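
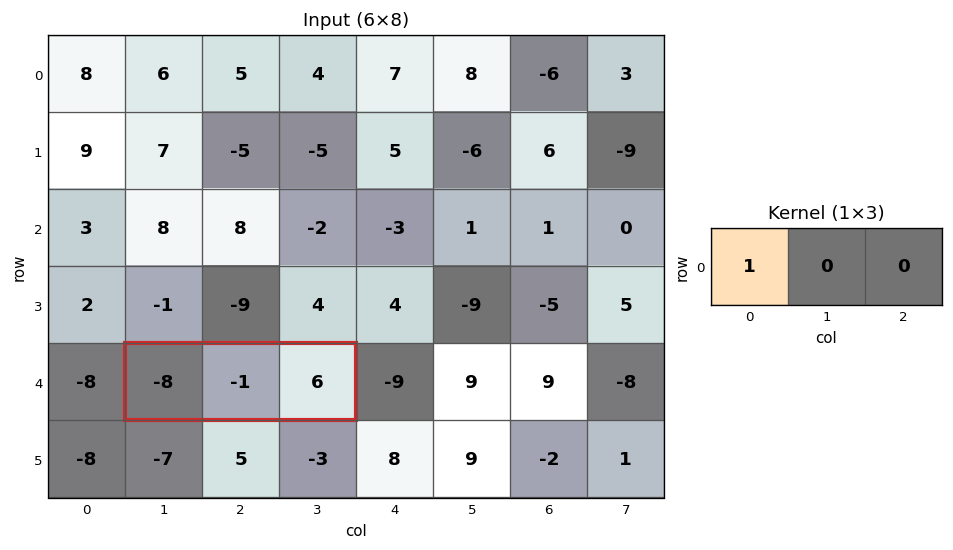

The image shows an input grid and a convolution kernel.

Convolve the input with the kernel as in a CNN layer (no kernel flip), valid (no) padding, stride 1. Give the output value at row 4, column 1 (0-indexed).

The receptive field on the input at this output position is [-8 -1 6]. Elementwise product with the kernel and sum: -8·1.

-8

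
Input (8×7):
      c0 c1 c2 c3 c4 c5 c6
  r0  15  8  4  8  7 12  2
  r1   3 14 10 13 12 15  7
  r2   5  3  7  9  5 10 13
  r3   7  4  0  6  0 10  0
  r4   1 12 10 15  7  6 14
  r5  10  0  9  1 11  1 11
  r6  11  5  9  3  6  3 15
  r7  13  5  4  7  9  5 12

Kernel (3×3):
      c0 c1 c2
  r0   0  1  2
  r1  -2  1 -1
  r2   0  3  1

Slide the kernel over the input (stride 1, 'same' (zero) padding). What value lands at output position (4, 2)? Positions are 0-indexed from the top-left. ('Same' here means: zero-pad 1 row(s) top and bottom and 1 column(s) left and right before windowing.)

The receptive field on the zero-padded input at this output position is [4 0 6 / 12 10 15 / 0 9 1]. Elementwise product with the kernel and sum: 0·1 + 6·2 + 12·-2 + 10·1 + 15·-1 + 9·3 + 1·1.

11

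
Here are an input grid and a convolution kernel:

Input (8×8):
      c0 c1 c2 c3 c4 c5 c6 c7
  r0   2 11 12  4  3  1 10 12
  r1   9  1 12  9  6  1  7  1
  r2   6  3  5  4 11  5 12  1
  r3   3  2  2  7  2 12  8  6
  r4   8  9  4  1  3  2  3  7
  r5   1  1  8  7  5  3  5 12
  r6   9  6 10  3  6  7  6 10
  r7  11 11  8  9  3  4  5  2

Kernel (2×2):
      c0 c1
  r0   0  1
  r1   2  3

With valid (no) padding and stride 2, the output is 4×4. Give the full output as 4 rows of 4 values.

Output[0,0]: The receptive field on the input at this output position is [2 11 / 9 1]. Elementwise product with the kernel and sum: 11·1 + 9·2 + 1·3.
Output[0,1]: The receptive field on the input at this output position is [12 4 / 12 9]. Elementwise product with the kernel and sum: 4·1 + 12·2 + 9·3.

32 55 16 29
15 29 45 35
14 38 21 53
61 46 25 26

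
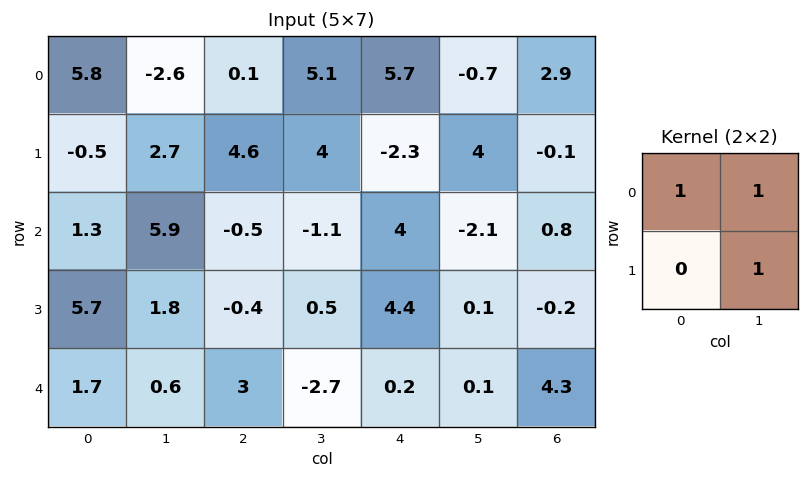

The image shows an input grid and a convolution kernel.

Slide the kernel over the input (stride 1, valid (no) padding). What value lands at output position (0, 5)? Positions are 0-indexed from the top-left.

The receptive field on the input at this output position is [-0.7 2.9 / 4 -0.1]. Elementwise product with the kernel and sum: -0.7·1 + 2.9·1 + -0.1·1.

2.1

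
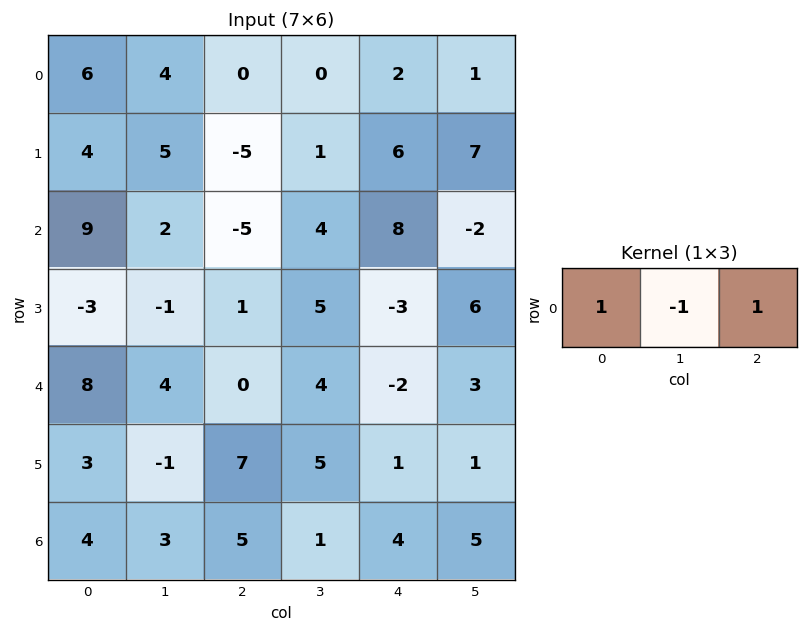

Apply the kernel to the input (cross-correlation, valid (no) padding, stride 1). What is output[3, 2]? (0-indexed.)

-7

The receptive field on the input at this output position is [1 5 -3]. Elementwise product with the kernel and sum: 1·1 + 5·-1 + -3·1.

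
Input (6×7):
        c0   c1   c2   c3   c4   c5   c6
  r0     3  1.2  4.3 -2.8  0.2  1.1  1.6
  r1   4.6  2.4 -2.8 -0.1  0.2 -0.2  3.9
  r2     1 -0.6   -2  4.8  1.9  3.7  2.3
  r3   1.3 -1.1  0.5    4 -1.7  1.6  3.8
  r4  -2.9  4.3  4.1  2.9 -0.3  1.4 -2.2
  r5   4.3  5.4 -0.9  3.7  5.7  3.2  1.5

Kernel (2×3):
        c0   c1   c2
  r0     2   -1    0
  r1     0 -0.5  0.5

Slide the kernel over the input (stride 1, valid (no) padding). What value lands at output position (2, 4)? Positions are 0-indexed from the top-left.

The receptive field on the input at this output position is [1.9 3.7 2.3 / -1.7 1.6 3.8]. Elementwise product with the kernel and sum: 1.9·2 + 3.7·-1 + 1.6·-0.5 + 3.8·0.5.

1.2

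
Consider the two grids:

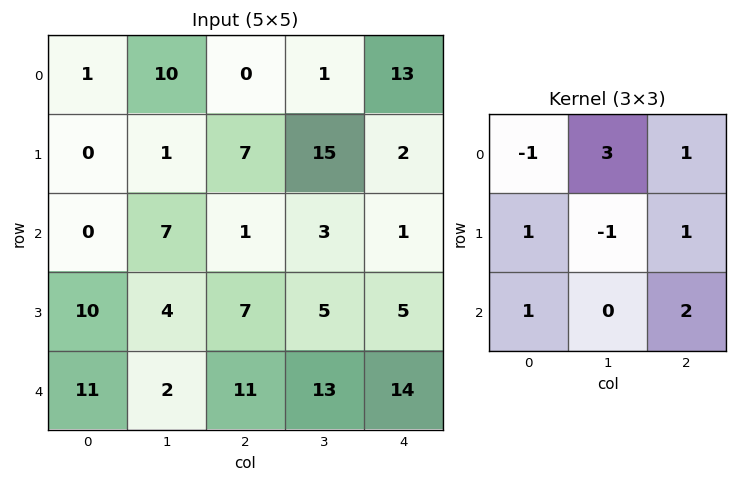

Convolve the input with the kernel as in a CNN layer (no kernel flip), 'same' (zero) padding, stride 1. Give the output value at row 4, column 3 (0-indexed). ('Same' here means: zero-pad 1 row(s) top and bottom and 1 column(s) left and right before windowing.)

25

The receptive field on the zero-padded input at this output position is [7 5 5 / 11 13 14 / 0 0 0]. Elementwise product with the kernel and sum: 7·-1 + 5·3 + 5·1 + 11·1 + 13·-1 + 14·1 + 0·1 + 0·2.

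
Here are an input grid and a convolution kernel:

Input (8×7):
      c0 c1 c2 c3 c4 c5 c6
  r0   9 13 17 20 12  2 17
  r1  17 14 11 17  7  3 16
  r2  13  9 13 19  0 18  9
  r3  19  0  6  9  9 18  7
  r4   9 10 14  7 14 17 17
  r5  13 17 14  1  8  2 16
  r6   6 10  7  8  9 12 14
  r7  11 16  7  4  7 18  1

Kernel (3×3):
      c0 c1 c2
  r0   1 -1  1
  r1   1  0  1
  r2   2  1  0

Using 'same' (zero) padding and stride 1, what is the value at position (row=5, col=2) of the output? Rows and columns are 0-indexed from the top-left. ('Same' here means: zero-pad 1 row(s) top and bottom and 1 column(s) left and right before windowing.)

The receptive field on the zero-padded input at this output position is [10 14 7 / 17 14 1 / 10 7 8]. Elementwise product with the kernel and sum: 10·1 + 14·-1 + 7·1 + 17·1 + 1·1 + 10·2 + 7·1.

48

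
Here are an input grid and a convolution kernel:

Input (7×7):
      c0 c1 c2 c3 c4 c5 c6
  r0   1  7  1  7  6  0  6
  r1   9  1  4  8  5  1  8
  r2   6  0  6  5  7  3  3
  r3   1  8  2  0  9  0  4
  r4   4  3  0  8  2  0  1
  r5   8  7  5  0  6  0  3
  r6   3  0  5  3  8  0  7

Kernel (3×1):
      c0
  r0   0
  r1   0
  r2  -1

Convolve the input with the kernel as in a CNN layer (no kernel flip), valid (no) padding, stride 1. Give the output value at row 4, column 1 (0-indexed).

The receptive field on the input at this output position is [3 / 7 / 0]. Elementwise product with the kernel and sum: 0·-1.

0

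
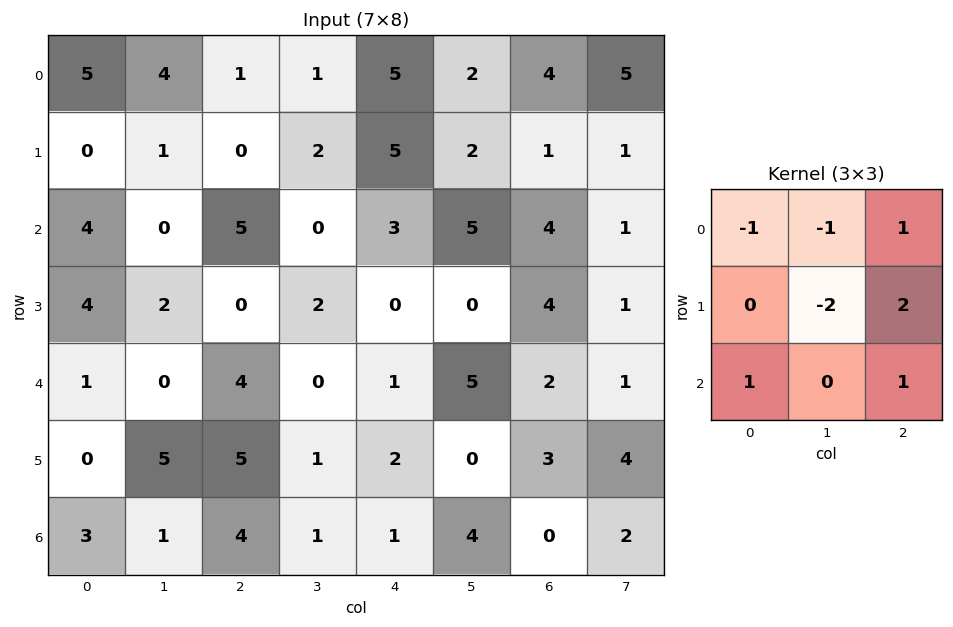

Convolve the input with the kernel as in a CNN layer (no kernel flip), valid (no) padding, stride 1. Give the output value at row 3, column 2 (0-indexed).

7

The receptive field on the input at this output position is [0 2 0 / 4 0 1 / 5 1 2]. Elementwise product with the kernel and sum: 0·-1 + 2·-1 + 0·1 + 0·-2 + 1·2 + 5·1 + 2·1.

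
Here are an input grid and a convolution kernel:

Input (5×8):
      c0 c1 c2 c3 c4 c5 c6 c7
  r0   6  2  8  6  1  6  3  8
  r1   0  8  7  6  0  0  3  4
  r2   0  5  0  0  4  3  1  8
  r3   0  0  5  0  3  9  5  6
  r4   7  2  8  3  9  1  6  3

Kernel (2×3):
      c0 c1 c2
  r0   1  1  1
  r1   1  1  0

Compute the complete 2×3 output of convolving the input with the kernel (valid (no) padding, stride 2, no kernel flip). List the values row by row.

Output[0,0]: The receptive field on the input at this output position is [6 2 8 / 0 8 7]. Elementwise product with the kernel and sum: 6·1 + 2·1 + 8·1 + 0·1 + 8·1.

24 28 10
5 9 20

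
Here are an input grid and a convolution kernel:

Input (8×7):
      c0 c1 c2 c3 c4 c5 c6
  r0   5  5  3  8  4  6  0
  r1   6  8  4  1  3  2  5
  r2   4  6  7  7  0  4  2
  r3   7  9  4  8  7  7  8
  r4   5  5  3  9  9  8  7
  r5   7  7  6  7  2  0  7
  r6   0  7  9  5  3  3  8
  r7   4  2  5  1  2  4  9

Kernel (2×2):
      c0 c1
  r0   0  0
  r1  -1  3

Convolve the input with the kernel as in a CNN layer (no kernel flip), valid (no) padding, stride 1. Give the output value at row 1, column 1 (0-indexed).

15

The receptive field on the input at this output position is [8 4 / 6 7]. Elementwise product with the kernel and sum: 6·-1 + 7·3.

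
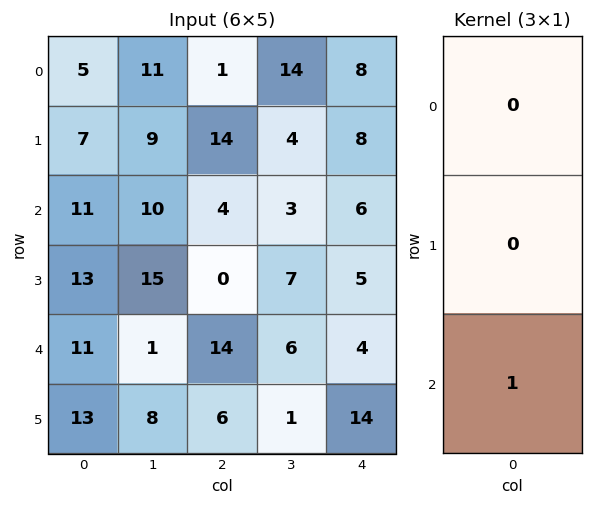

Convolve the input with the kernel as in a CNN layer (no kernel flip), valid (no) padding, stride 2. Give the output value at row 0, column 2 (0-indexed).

6

The receptive field on the input at this output position is [8 / 8 / 6]. Elementwise product with the kernel and sum: 6·1.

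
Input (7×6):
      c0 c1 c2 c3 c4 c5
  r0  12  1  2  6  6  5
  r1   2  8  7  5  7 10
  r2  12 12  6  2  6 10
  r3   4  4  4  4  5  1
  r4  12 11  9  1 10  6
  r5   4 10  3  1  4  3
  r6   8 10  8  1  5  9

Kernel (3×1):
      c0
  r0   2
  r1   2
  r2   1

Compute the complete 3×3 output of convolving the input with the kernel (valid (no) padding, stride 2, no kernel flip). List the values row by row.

Output[0,0]: The receptive field on the input at this output position is [12 / 2 / 12]. Elementwise product with the kernel and sum: 12·2 + 2·2 + 12·1.

40 24 32
44 29 32
40 32 33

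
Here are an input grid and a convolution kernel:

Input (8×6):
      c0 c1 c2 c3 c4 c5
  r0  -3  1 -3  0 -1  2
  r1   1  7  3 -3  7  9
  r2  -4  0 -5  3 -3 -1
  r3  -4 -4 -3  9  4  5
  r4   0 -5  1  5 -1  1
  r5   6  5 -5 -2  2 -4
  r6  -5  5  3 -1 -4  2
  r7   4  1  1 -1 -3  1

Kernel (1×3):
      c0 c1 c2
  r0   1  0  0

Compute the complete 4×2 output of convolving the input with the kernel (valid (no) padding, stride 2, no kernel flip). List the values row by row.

-3 -3
-4 -5
0 1
-5 3

Output[0,0]: The receptive field on the input at this output position is [-3 1 -3]. Elementwise product with the kernel and sum: -3·1.
Output[0,1]: The receptive field on the input at this output position is [-3 0 -1]. Elementwise product with the kernel and sum: -3·1.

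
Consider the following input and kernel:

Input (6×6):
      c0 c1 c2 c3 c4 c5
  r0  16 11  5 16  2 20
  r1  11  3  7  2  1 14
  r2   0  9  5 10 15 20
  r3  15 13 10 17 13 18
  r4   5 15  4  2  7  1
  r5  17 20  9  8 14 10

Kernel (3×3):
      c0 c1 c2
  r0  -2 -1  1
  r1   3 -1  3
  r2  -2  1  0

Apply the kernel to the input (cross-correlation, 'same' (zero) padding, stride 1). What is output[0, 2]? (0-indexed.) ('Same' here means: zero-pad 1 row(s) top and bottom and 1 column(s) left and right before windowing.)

77

The receptive field on the zero-padded input at this output position is [0 0 0 / 11 5 16 / 3 7 2]. Elementwise product with the kernel and sum: 0·-2 + 0·-1 + 0·1 + 11·3 + 5·-1 + 16·3 + 3·-2 + 7·1.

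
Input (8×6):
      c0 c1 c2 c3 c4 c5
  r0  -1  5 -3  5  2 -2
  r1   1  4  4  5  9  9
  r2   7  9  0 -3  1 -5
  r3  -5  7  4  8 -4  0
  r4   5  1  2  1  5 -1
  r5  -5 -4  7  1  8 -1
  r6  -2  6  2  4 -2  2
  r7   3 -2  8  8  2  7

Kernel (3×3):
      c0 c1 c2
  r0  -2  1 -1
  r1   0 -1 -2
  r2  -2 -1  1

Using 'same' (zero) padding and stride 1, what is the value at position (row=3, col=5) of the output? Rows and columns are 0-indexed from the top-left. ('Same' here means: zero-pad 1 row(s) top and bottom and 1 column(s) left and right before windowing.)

The receptive field on the zero-padded input at this output position is [1 -5 0 / -4 0 0 / 5 -1 0]. Elementwise product with the kernel and sum: 1·-2 + -5·1 + 0·-1 + 0·-1 + 0·-2 + 5·-2 + -1·-1 + 0·1.

-16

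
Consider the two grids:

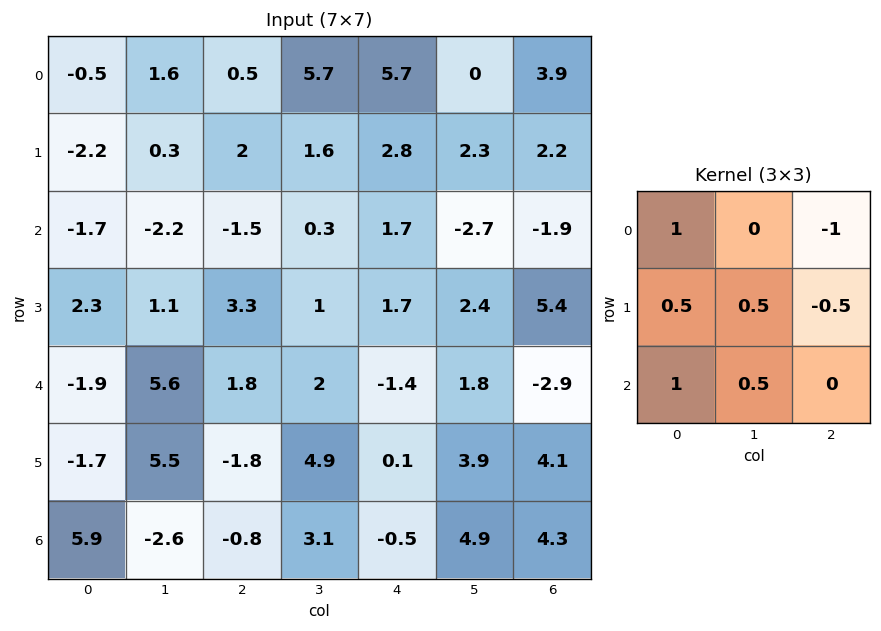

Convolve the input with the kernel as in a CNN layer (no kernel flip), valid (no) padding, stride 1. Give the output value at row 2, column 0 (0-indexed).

0.75

The receptive field on the input at this output position is [-1.7 -2.2 -1.5 / 2.3 1.1 3.3 / -1.9 5.6 1.8]. Elementwise product with the kernel and sum: -1.7·1 + -1.5·-1 + 2.3·0.5 + 1.1·0.5 + 3.3·-0.5 + -1.9·1 + 5.6·0.5.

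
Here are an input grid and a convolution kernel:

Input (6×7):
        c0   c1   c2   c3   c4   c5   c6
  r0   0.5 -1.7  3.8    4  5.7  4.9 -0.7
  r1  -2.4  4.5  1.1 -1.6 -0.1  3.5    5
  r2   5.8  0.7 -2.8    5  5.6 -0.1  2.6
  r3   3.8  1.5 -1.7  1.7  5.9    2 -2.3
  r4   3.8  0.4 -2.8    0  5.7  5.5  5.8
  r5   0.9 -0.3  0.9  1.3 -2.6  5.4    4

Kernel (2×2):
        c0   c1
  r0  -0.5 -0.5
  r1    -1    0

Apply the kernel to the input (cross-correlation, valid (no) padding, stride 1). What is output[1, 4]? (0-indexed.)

The receptive field on the input at this output position is [-0.1 3.5 / 5.6 -0.1]. Elementwise product with the kernel and sum: -0.1·-0.5 + 3.5·-0.5 + 5.6·-1.

-7.3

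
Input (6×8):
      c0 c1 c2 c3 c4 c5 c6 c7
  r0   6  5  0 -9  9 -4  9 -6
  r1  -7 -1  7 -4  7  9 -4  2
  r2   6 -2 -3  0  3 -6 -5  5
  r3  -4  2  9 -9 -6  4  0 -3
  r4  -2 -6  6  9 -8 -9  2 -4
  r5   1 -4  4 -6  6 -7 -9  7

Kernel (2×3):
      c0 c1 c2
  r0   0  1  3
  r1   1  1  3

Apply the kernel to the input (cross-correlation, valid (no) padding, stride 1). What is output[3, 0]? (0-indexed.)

39

The receptive field on the input at this output position is [-4 2 9 / -2 -6 6]. Elementwise product with the kernel and sum: 2·1 + 9·3 + -2·1 + -6·1 + 6·3.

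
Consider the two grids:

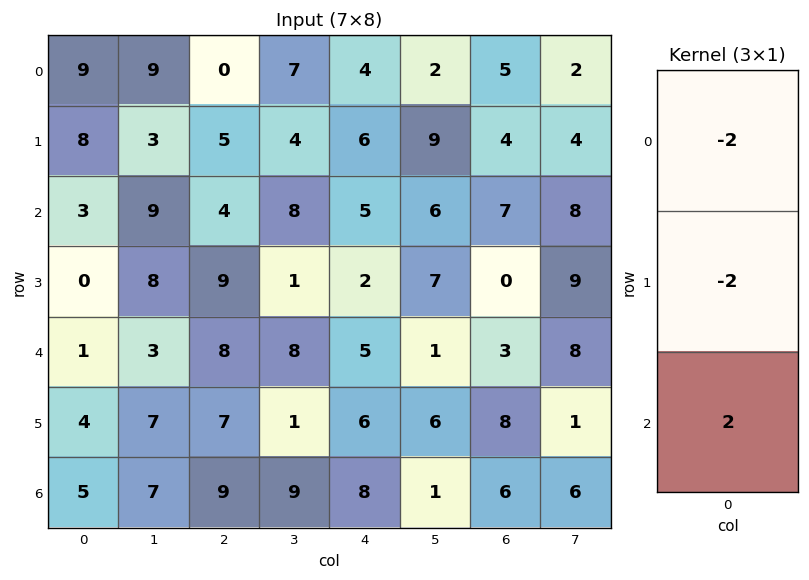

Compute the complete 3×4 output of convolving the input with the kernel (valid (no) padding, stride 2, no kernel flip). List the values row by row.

Output[0,0]: The receptive field on the input at this output position is [9 / 8 / 3]. Elementwise product with the kernel and sum: 9·-2 + 8·-2 + 3·2.

-28 -2 -10 -4
-4 -10 -4 -8
0 -12 -6 -10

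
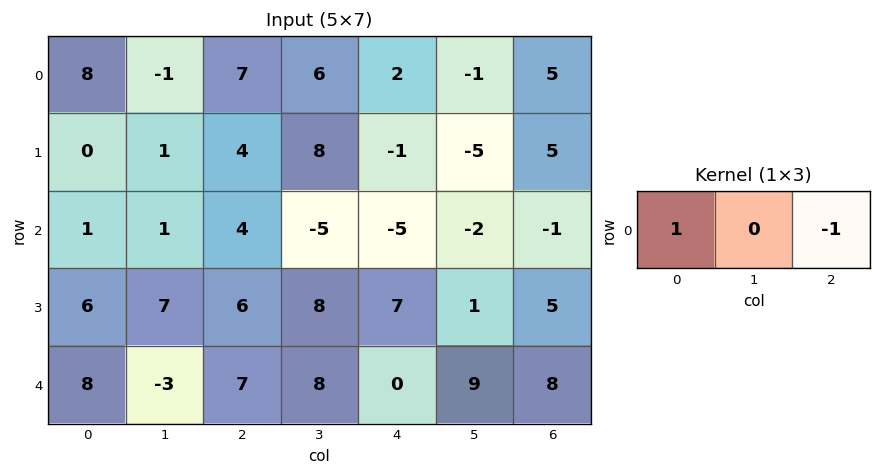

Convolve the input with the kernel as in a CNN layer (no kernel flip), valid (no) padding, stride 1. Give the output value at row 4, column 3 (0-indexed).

-1

The receptive field on the input at this output position is [8 0 9]. Elementwise product with the kernel and sum: 8·1 + 9·-1.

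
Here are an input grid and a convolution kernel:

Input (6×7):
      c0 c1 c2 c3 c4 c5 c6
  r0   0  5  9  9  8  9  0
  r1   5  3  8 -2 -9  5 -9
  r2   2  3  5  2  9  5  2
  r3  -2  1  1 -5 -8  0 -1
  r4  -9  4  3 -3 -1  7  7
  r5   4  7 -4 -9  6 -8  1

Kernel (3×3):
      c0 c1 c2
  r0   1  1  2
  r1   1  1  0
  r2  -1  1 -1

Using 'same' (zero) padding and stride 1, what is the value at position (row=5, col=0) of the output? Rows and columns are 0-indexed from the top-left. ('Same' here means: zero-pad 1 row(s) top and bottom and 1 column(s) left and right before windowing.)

3

The receptive field on the zero-padded input at this output position is [0 -9 4 / 0 4 7 / 0 0 0]. Elementwise product with the kernel and sum: 0·1 + -9·1 + 4·2 + 0·1 + 4·1 + 0·-1 + 0·1 + 0·-1.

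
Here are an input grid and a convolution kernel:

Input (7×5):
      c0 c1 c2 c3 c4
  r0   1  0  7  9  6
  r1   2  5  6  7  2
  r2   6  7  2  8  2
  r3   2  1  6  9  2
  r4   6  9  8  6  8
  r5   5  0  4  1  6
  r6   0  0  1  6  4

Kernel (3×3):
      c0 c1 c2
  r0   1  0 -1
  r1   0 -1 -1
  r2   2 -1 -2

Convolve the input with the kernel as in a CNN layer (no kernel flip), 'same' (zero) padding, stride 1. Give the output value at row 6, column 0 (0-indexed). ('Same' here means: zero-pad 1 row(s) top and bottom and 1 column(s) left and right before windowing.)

The receptive field on the zero-padded input at this output position is [0 5 0 / 0 0 0 / 0 0 0]. Elementwise product with the kernel and sum: 0·1 + 0·-1 + 0·-1 + 0·-1 + 0·2 + 0·-1 + 0·-2.

0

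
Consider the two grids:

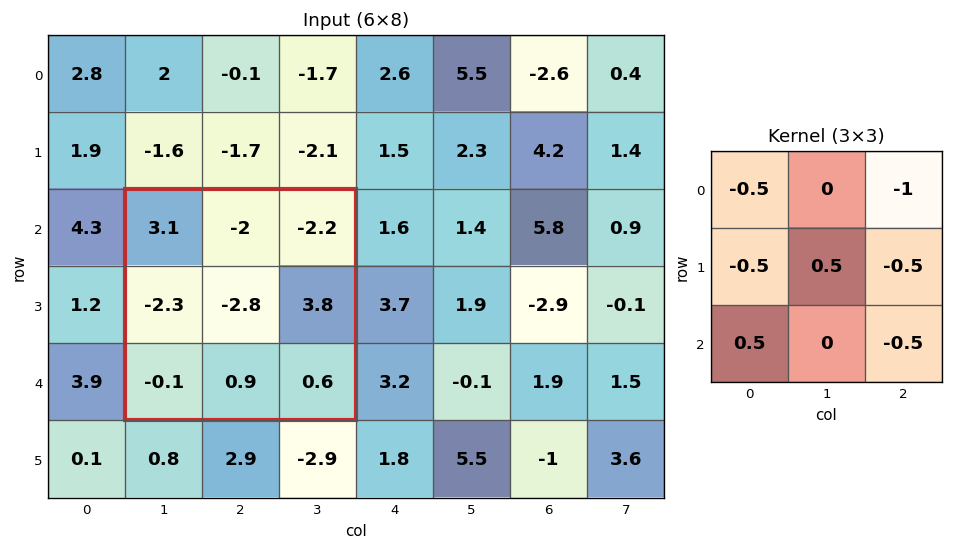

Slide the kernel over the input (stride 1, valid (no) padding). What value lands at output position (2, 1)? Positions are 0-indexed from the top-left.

-1.85

The receptive field on the input at this output position is [3.1 -2 -2.2 / -2.3 -2.8 3.8 / -0.1 0.9 0.6]. Elementwise product with the kernel and sum: 3.1·-0.5 + -2.2·-1 + -2.3·-0.5 + -2.8·0.5 + 3.8·-0.5 + -0.1·0.5 + 0.6·-0.5.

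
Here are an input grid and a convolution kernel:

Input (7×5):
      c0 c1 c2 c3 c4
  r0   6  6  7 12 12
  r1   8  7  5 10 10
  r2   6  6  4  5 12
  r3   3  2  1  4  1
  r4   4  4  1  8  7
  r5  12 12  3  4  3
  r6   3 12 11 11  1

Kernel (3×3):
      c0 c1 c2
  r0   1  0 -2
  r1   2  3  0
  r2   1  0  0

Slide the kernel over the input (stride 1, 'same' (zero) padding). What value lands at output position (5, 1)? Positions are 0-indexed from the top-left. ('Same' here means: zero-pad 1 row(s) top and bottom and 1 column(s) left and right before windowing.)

The receptive field on the zero-padded input at this output position is [4 4 1 / 12 12 3 / 3 12 11]. Elementwise product with the kernel and sum: 4·1 + 1·-2 + 12·2 + 12·3 + 3·1.

65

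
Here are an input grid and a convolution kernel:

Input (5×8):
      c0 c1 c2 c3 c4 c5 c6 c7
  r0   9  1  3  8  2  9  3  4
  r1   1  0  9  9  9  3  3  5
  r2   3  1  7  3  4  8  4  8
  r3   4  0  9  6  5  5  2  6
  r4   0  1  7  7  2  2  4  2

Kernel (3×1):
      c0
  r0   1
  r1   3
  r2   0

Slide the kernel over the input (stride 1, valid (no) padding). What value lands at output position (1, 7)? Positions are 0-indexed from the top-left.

The receptive field on the input at this output position is [5 / 8 / 6]. Elementwise product with the kernel and sum: 5·1 + 8·3.

29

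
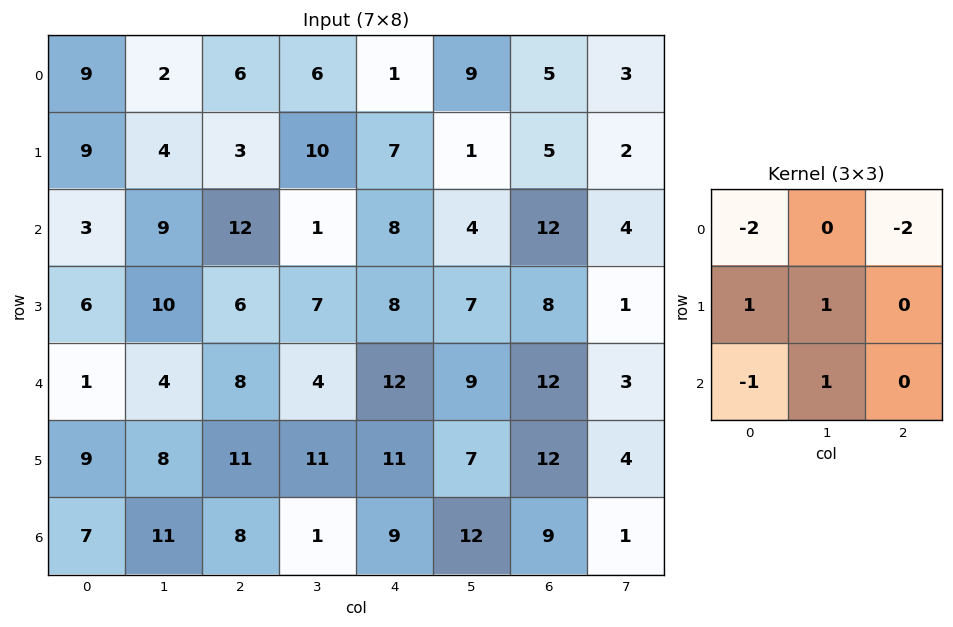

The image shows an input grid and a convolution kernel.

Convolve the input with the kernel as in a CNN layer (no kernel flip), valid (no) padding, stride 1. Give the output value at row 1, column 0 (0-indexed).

The receptive field on the input at this output position is [9 4 3 / 3 9 12 / 6 10 6]. Elementwise product with the kernel and sum: 9·-2 + 3·-2 + 3·1 + 9·1 + 6·-1 + 10·1.

-8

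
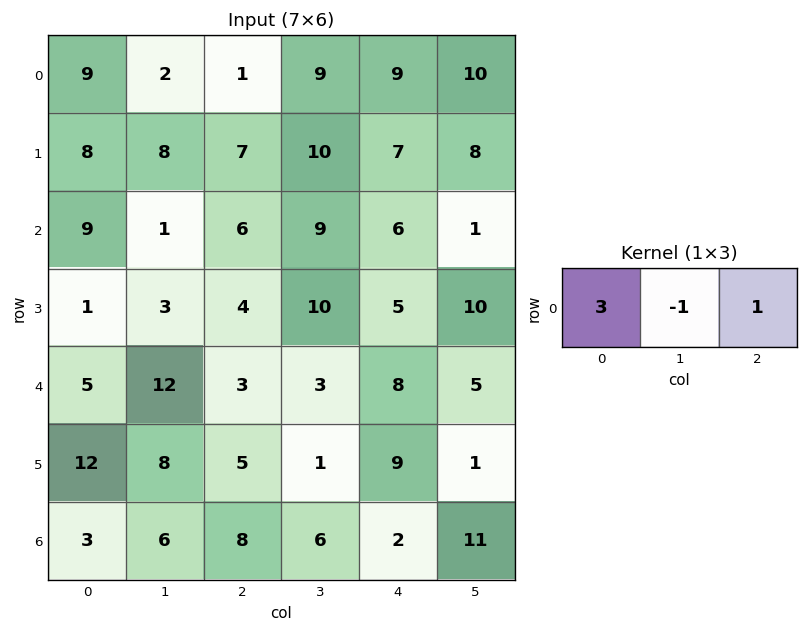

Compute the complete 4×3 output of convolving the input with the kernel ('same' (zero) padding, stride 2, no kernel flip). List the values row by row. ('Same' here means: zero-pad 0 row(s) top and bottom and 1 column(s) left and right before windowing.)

Output[0,0]: The receptive field on the zero-padded input at this output position is [0 9 2]. Elementwise product with the kernel and sum: 0·3 + 9·-1 + 2·1.

-7 14 28
-8 6 22
7 36 6
3 16 27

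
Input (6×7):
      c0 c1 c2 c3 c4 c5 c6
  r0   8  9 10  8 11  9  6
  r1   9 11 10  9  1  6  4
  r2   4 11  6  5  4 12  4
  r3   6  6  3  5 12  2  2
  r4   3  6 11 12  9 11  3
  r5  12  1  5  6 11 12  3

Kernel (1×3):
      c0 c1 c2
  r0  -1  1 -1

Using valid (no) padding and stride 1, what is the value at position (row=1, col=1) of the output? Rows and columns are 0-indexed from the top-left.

The receptive field on the input at this output position is [11 10 9]. Elementwise product with the kernel and sum: 11·-1 + 10·1 + 9·-1.

-10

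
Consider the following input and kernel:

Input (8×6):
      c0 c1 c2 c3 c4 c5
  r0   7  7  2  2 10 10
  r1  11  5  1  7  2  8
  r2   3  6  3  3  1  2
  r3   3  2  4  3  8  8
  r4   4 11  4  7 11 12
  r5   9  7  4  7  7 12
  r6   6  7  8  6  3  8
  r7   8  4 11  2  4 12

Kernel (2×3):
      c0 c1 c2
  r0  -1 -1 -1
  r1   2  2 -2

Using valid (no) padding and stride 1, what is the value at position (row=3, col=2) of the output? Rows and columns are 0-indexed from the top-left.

-15

The receptive field on the input at this output position is [4 3 8 / 4 7 11]. Elementwise product with the kernel and sum: 4·-1 + 3·-1 + 8·-1 + 4·2 + 7·2 + 11·-2.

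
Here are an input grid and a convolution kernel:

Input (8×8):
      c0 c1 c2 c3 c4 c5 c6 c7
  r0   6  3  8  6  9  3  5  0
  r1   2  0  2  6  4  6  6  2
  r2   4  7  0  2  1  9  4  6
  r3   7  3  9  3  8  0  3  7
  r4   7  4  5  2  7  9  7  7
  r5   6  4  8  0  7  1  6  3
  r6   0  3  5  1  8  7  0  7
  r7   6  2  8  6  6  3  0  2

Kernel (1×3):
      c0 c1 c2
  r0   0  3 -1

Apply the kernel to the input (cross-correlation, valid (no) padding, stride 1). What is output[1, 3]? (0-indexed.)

The receptive field on the input at this output position is [6 4 6]. Elementwise product with the kernel and sum: 4·3 + 6·-1.

6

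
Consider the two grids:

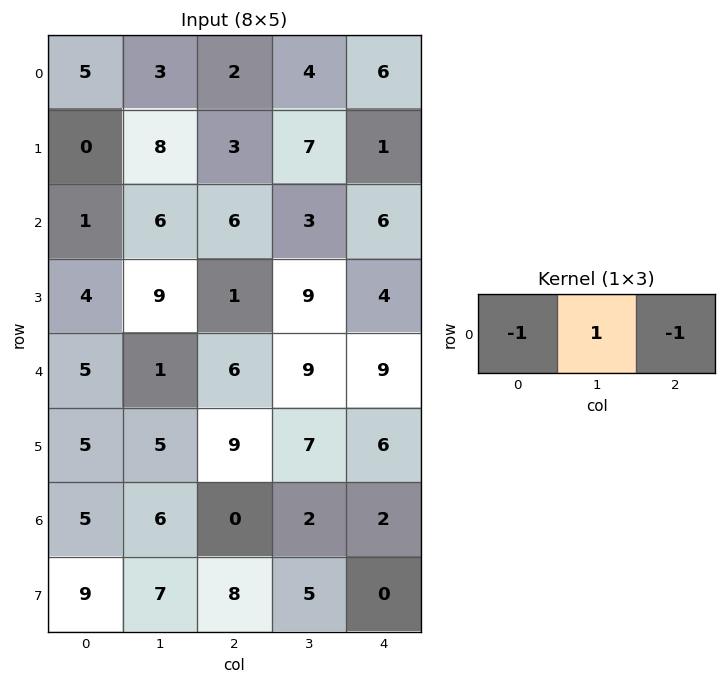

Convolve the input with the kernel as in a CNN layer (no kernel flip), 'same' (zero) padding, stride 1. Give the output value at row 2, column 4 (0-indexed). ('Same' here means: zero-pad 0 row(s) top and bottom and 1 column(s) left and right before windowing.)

3

The receptive field on the zero-padded input at this output position is [3 6 0]. Elementwise product with the kernel and sum: 3·-1 + 6·1 + 0·-1.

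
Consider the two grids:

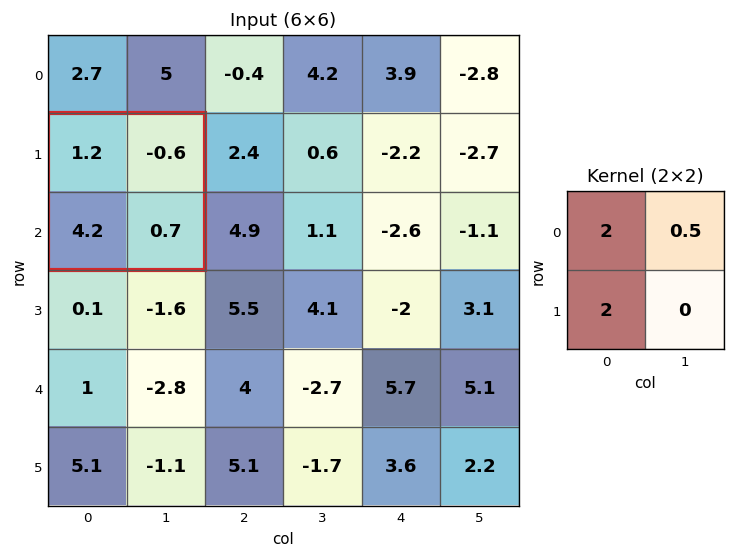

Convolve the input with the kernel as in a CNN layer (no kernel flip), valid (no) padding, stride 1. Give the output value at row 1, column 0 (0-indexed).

10.5

The receptive field on the input at this output position is [1.2 -0.6 / 4.2 0.7]. Elementwise product with the kernel and sum: 1.2·2 + -0.6·0.5 + 4.2·2.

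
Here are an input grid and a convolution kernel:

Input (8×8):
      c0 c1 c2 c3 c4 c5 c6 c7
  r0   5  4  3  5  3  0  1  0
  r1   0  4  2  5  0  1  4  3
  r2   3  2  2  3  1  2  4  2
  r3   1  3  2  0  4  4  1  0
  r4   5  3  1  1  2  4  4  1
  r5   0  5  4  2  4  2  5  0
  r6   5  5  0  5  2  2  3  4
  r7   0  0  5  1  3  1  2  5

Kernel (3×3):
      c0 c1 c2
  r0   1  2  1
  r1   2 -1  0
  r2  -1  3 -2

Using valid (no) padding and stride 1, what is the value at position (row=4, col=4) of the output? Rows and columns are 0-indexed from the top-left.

18

The receptive field on the input at this output position is [2 4 4 / 4 2 5 / 2 2 3]. Elementwise product with the kernel and sum: 2·1 + 4·2 + 4·1 + 4·2 + 2·-1 + 2·-1 + 2·3 + 3·-2.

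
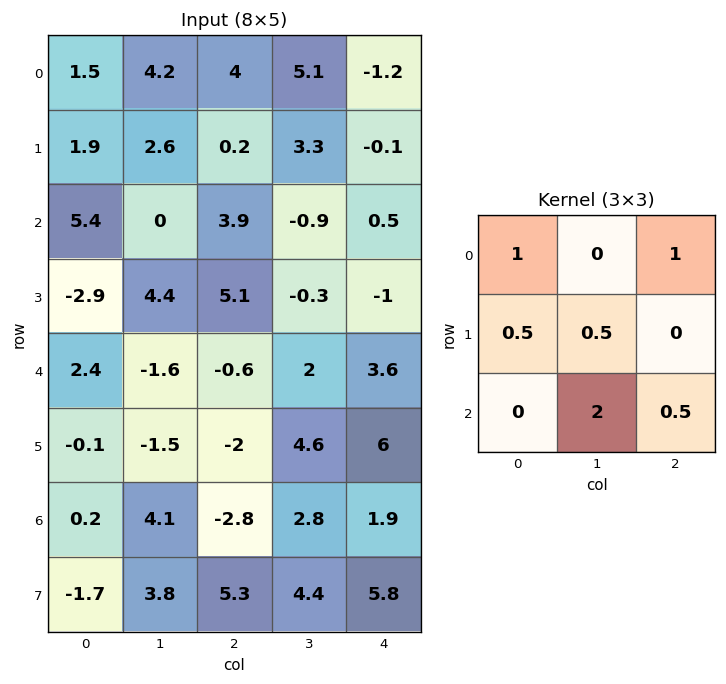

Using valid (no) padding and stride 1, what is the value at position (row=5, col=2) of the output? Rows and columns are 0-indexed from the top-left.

15.7

The receptive field on the input at this output position is [-2 4.6 6 / -2.8 2.8 1.9 / 5.3 4.4 5.8]. Elementwise product with the kernel and sum: -2·1 + 6·1 + -2.8·0.5 + 2.8·0.5 + 4.4·2 + 5.8·0.5.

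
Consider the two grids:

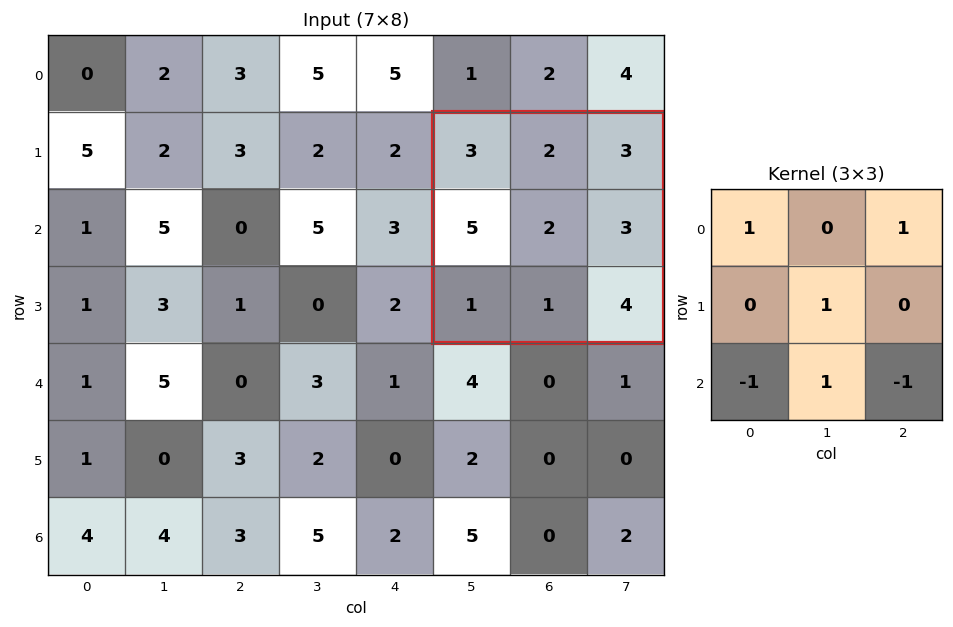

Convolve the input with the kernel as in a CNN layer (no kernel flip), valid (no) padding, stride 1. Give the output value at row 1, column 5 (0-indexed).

The receptive field on the input at this output position is [3 2 3 / 5 2 3 / 1 1 4]. Elementwise product with the kernel and sum: 3·1 + 3·1 + 2·1 + 1·-1 + 1·1 + 4·-1.

4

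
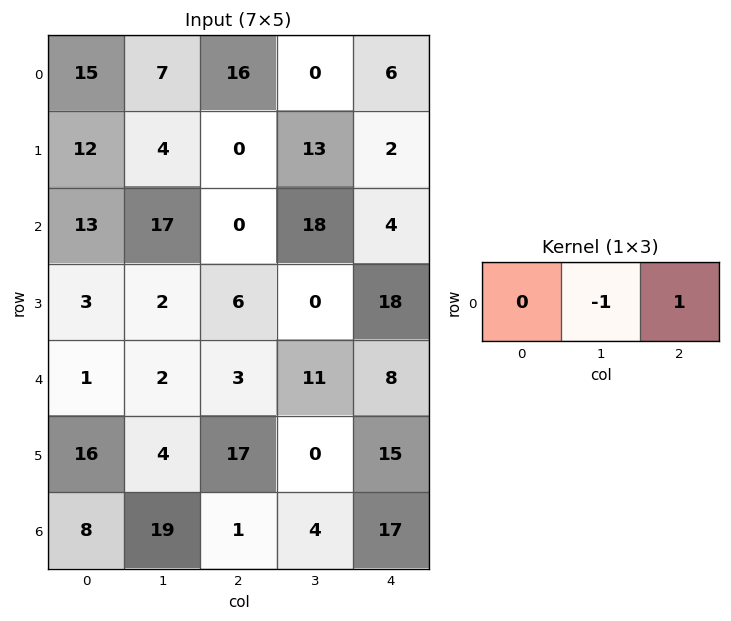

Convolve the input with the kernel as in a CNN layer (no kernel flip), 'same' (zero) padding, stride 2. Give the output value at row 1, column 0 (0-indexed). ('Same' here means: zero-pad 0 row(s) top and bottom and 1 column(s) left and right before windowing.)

4

The receptive field on the zero-padded input at this output position is [0 13 17]. Elementwise product with the kernel and sum: 13·-1 + 17·1.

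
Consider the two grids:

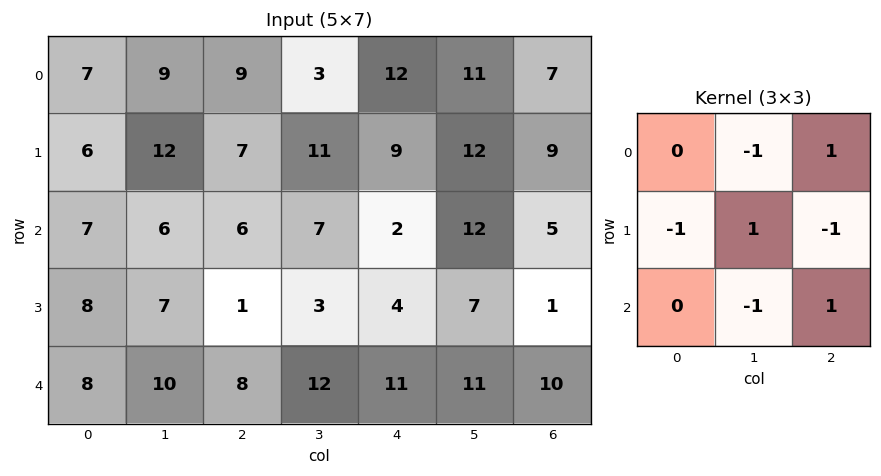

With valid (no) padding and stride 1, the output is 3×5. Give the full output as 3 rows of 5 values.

-1 -21 -1 -5 -17
-18 -1 -2 -11 -4
-4 -4 -8 4 -6

Output[0,0]: The receptive field on the input at this output position is [7 9 9 / 6 12 7 / 7 6 6]. Elementwise product with the kernel and sum: 9·-1 + 9·1 + 6·-1 + 12·1 + 7·-1 + 6·-1 + 6·1.
Output[0,1]: The receptive field on the input at this output position is [9 9 3 / 12 7 11 / 6 6 7]. Elementwise product with the kernel and sum: 9·-1 + 3·1 + 12·-1 + 7·1 + 11·-1 + 6·-1 + 7·1.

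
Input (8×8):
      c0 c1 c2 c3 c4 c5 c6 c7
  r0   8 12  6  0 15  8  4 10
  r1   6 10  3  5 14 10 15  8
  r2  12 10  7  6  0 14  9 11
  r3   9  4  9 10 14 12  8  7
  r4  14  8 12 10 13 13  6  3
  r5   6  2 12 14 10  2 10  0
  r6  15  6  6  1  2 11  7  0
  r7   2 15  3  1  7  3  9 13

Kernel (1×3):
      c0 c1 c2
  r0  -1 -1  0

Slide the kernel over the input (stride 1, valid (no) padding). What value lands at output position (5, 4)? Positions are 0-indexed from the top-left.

-12

The receptive field on the input at this output position is [10 2 10]. Elementwise product with the kernel and sum: 10·-1 + 2·-1.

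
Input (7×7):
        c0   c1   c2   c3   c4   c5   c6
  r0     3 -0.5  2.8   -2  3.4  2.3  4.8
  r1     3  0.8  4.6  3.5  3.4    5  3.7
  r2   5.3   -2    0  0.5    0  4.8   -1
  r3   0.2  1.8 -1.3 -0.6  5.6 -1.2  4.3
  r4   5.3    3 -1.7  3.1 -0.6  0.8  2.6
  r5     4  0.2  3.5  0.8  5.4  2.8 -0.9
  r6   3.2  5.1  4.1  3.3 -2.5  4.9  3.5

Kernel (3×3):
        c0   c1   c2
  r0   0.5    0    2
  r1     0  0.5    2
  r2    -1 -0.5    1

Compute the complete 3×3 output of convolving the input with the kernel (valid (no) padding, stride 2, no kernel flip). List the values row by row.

Output[0,0]: The receptive field on the input at this output position is [3 -0.5 2.8 / 3 0.8 4.6 / 5.3 -2 0]. Elementwise product with the kernel and sum: 3·0.5 + 2.8·2 + 0.8·0.5 + 4.6·2 + 5.3·-1 + -2·-0.5 + 0·1.

12.4 16.5 17.8
-7.55 10.45 8.8
4.7 0.9 8.05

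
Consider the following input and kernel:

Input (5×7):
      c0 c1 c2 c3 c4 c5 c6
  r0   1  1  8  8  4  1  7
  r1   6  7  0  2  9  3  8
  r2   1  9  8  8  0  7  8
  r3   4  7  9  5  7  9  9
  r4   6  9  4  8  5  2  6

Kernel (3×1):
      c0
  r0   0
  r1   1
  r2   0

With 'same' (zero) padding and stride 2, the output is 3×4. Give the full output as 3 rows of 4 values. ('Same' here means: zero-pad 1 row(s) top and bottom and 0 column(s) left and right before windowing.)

Output[0,0]: The receptive field on the zero-padded input at this output position is [0 / 1 / 6]. Elementwise product with the kernel and sum: 1·1.

1 8 4 7
1 8 0 8
6 4 5 6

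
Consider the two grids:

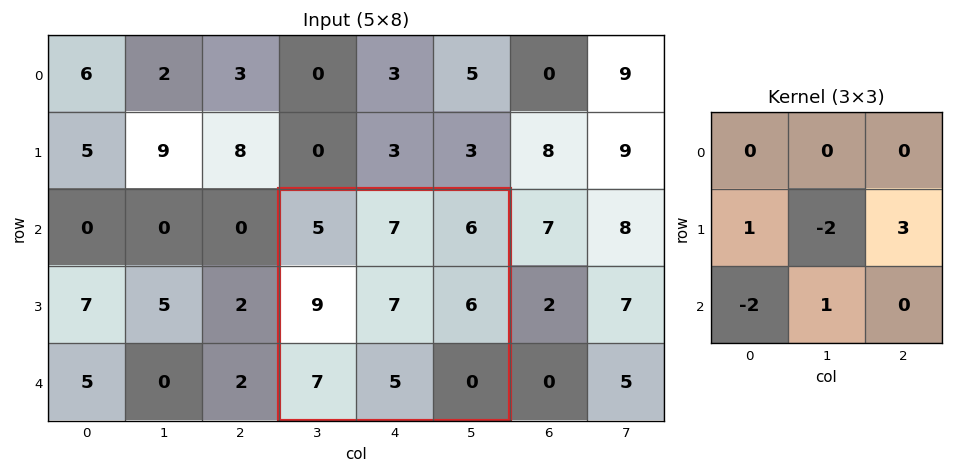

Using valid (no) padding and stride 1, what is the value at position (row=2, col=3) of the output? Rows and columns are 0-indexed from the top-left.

The receptive field on the input at this output position is [5 7 6 / 9 7 6 / 7 5 0]. Elementwise product with the kernel and sum: 9·1 + 7·-2 + 6·3 + 7·-2 + 5·1.

4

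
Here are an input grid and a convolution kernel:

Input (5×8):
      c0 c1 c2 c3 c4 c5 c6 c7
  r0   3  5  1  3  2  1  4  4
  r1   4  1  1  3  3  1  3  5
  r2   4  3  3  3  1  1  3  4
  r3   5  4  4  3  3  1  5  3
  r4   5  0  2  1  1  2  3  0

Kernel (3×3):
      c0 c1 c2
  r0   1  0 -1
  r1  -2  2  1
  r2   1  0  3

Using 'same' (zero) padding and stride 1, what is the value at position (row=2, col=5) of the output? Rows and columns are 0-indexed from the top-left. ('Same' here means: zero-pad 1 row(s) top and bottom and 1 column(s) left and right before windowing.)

21

The receptive field on the zero-padded input at this output position is [3 1 3 / 1 1 3 / 3 1 5]. Elementwise product with the kernel and sum: 3·1 + 3·-1 + 1·-2 + 1·2 + 3·1 + 3·1 + 5·3.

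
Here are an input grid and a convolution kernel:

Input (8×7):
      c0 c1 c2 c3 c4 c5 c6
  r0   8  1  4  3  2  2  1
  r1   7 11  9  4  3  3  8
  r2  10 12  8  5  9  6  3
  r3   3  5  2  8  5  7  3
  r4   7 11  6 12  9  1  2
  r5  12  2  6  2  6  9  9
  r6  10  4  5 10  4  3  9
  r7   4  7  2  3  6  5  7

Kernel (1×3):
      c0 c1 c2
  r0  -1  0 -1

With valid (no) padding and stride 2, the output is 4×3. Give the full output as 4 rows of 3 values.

-12 -6 -3
-18 -17 -12
-13 -15 -11
-15 -9 -13

Output[0,0]: The receptive field on the input at this output position is [8 1 4]. Elementwise product with the kernel and sum: 8·-1 + 4·-1.
Output[0,1]: The receptive field on the input at this output position is [4 3 2]. Elementwise product with the kernel and sum: 4·-1 + 2·-1.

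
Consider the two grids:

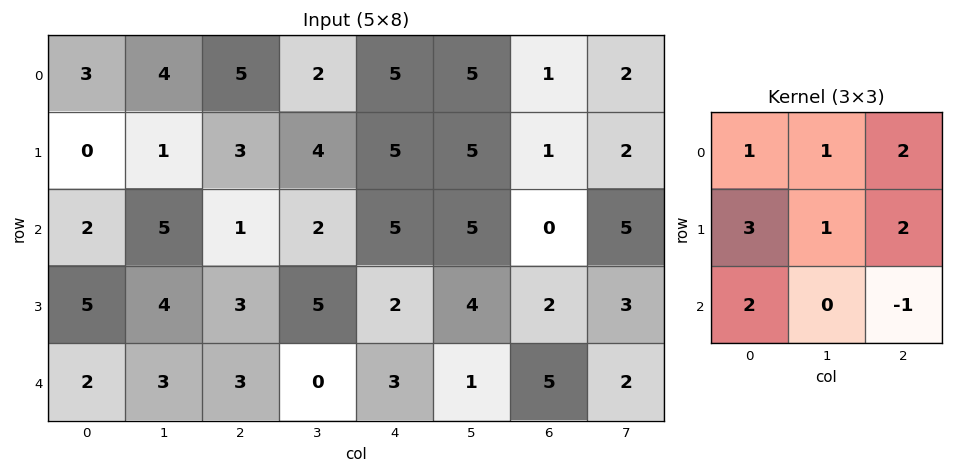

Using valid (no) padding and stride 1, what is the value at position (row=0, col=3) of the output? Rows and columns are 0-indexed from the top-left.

43

The receptive field on the input at this output position is [2 5 5 / 4 5 5 / 2 5 5]. Elementwise product with the kernel and sum: 2·1 + 5·1 + 5·2 + 4·3 + 5·1 + 5·2 + 2·2 + 5·-1.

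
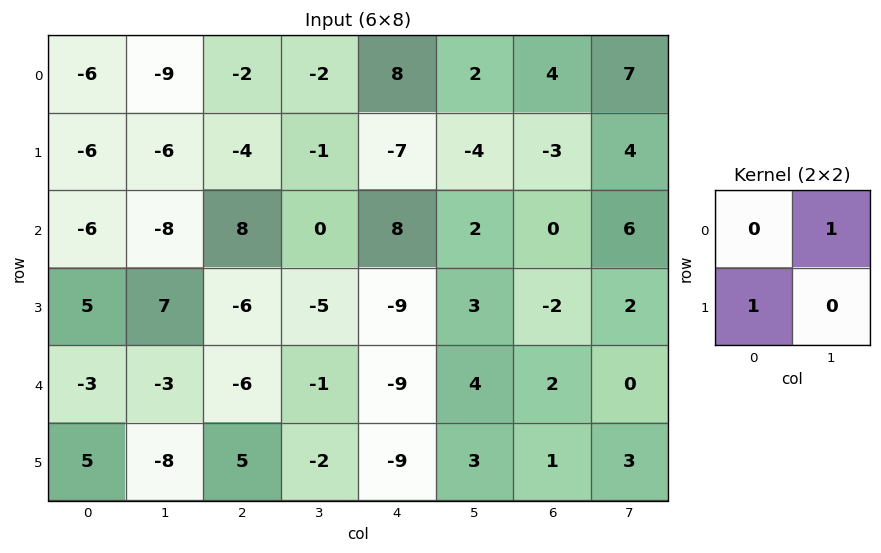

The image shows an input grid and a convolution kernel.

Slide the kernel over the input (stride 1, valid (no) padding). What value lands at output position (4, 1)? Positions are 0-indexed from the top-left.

The receptive field on the input at this output position is [-3 -6 / -8 5]. Elementwise product with the kernel and sum: -6·1 + -8·1.

-14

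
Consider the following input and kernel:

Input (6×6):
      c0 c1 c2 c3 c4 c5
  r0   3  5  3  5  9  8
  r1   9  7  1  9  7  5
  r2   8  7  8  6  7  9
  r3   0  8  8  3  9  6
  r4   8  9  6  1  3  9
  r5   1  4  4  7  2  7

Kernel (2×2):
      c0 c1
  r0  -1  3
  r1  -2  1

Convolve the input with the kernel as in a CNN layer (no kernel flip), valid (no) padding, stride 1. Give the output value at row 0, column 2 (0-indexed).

19

The receptive field on the input at this output position is [3 5 / 1 9]. Elementwise product with the kernel and sum: 3·-1 + 5·3 + 1·-2 + 9·1.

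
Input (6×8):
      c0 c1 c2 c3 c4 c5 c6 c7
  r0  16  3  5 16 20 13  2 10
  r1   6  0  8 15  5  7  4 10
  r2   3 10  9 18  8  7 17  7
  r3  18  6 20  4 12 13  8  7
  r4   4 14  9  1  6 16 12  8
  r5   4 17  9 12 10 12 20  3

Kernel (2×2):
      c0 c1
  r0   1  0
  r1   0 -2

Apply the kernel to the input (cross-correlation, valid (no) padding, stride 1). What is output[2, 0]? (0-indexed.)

The receptive field on the input at this output position is [3 10 / 18 6]. Elementwise product with the kernel and sum: 3·1 + 6·-2.

-9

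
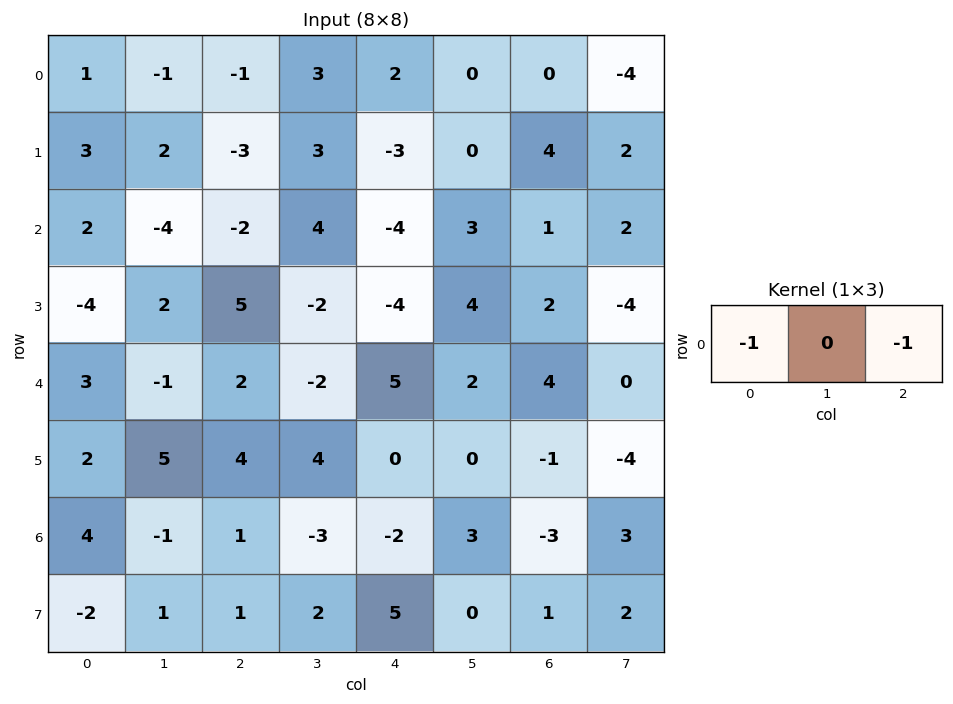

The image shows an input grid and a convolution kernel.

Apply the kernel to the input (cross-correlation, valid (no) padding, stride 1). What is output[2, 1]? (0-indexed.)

0

The receptive field on the input at this output position is [-4 -2 4]. Elementwise product with the kernel and sum: -4·-1 + 4·-1.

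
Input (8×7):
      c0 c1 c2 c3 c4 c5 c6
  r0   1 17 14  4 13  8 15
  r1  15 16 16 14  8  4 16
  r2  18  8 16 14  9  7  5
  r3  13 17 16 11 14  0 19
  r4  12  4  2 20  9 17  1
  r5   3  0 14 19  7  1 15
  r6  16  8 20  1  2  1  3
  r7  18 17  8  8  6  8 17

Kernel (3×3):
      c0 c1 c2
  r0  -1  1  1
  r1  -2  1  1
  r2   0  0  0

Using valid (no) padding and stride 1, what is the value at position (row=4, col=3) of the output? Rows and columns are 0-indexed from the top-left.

The receptive field on the input at this output position is [20 9 17 / 19 7 1 / 1 2 1]. Elementwise product with the kernel and sum: 20·-1 + 9·1 + 17·1 + 19·-2 + 7·1 + 1·1.

-24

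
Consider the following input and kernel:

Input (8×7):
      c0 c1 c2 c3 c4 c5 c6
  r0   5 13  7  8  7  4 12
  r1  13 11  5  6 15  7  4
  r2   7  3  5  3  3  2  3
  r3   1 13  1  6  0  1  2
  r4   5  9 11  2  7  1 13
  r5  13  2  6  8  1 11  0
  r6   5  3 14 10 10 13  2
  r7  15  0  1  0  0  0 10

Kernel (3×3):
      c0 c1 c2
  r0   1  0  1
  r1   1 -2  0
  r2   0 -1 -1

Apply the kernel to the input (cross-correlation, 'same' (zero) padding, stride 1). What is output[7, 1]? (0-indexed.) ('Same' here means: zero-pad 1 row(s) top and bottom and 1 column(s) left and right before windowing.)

34

The receptive field on the zero-padded input at this output position is [5 3 14 / 15 0 1 / 0 0 0]. Elementwise product with the kernel and sum: 5·1 + 14·1 + 15·1 + 0·-2 + 0·-1 + 0·-1.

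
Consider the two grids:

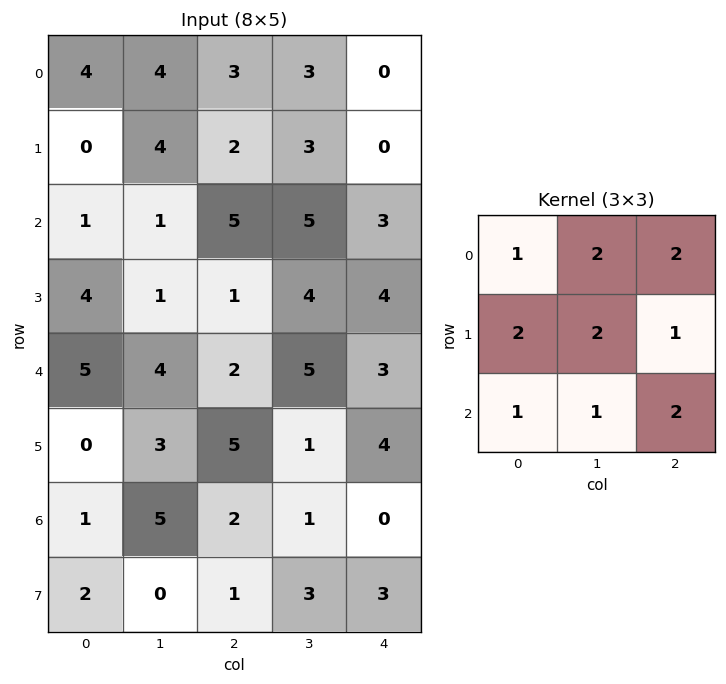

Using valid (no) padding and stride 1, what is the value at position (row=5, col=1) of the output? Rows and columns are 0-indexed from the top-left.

The receptive field on the input at this output position is [3 5 1 / 5 2 1 / 0 1 3]. Elementwise product with the kernel and sum: 3·1 + 5·2 + 1·2 + 5·2 + 2·2 + 1·1 + 0·1 + 1·1 + 3·2.

37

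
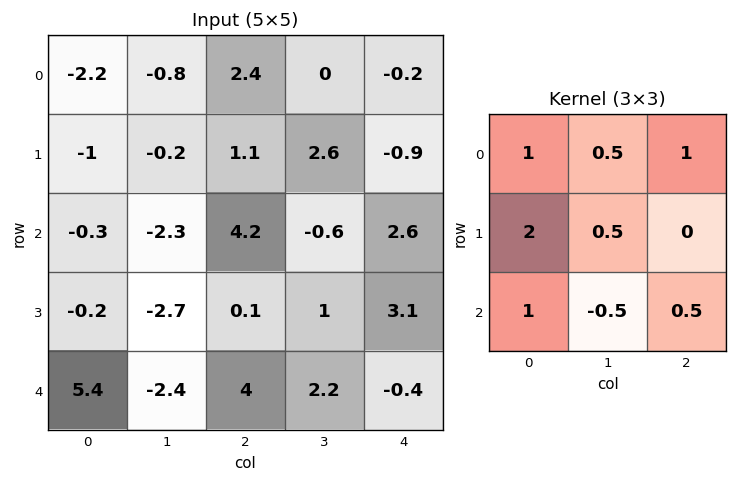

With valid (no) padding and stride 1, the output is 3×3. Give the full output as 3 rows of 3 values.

Output[0,0]: The receptive field on the input at this output position is [-2.2 -0.8 2.4 / -1 -0.2 1.1 / -0.3 -2.3 4.2]. Elementwise product with the kernel and sum: -2.2·1 + -0.8·0.5 + 2.4·1 + -1·2 + -0.2·0.5 + -0.3·1 + -2.3·-0.5 + 4.2·0.5.
Output[0,1]: The receptive field on the input at this output position is [-0.8 2.4 0 / -0.2 1.1 2.6 / -2.3 4.2 -0.6]. Elementwise product with the kernel and sum: -0.8·1 + 2.4·0.5 + 0·1 + -0.2·2 + 1.1·0.5 + -2.3·1 + 4.2·-0.5 + -0.6·0.5.

0.65 -4.15 11.5
-0.55 -1.8 10.75
9.6 -9.45 9.9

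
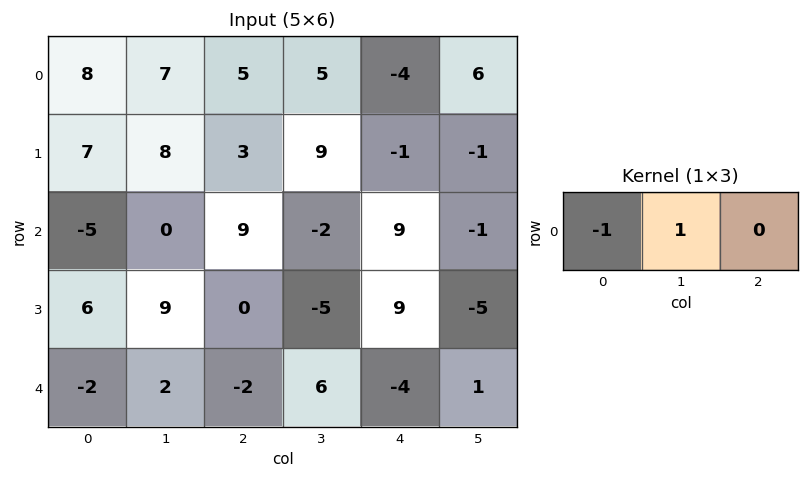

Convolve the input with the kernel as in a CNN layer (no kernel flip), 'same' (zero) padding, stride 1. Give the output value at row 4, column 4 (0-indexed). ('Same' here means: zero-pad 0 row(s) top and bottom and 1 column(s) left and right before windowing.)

-10

The receptive field on the zero-padded input at this output position is [6 -4 1]. Elementwise product with the kernel and sum: 6·-1 + -4·1.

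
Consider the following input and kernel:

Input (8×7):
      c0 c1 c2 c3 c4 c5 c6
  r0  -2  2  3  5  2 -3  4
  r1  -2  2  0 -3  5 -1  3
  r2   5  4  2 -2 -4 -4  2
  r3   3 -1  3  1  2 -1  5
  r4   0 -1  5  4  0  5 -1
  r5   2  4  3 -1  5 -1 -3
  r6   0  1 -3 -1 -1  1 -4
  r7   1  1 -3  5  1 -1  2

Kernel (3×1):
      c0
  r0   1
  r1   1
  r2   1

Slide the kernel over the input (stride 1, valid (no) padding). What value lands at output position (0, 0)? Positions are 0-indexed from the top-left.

1

The receptive field on the input at this output position is [-2 / -2 / 5]. Elementwise product with the kernel and sum: -2·1 + -2·1 + 5·1.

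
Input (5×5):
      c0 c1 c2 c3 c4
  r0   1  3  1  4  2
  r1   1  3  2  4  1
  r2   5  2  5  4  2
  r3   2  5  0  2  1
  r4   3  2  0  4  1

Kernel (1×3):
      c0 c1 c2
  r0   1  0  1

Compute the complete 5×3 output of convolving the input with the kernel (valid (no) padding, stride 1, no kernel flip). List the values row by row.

2 7 3
3 7 3
10 6 7
2 7 1
3 6 1

Output[0,0]: The receptive field on the input at this output position is [1 3 1]. Elementwise product with the kernel and sum: 1·1 + 1·1.
Output[0,1]: The receptive field on the input at this output position is [3 1 4]. Elementwise product with the kernel and sum: 3·1 + 4·1.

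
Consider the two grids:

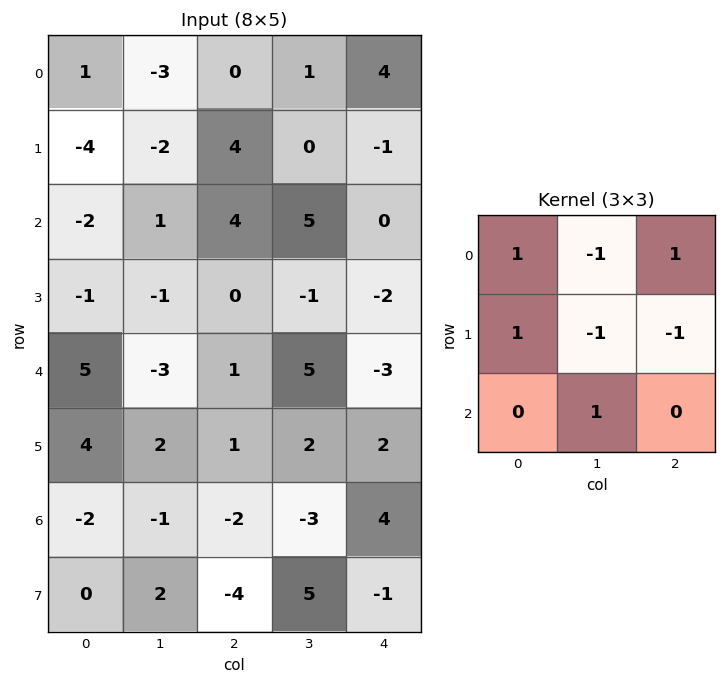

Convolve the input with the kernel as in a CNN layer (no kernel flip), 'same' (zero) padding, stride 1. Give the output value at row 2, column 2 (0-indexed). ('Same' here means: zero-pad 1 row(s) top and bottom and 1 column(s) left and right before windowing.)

-14

The receptive field on the zero-padded input at this output position is [-2 4 0 / 1 4 5 / -1 0 -1]. Elementwise product with the kernel and sum: -2·1 + 4·-1 + 0·1 + 1·1 + 4·-1 + 5·-1 + 0·1.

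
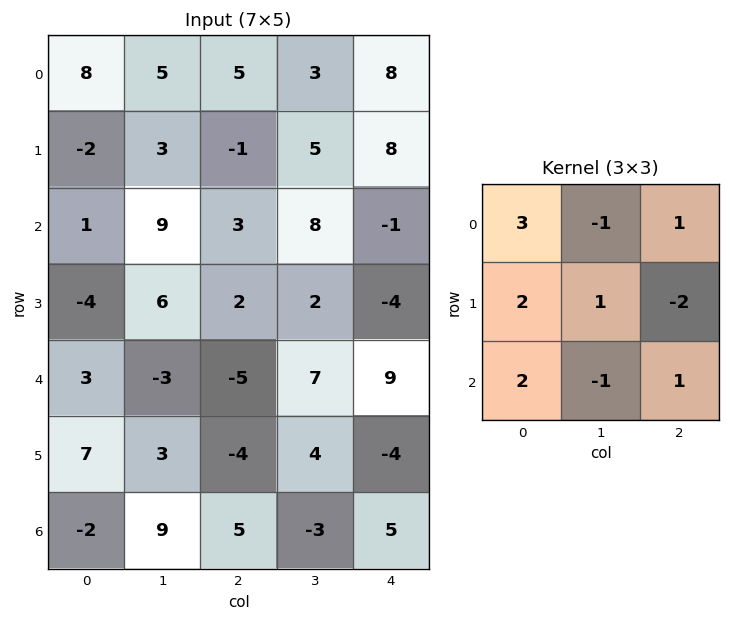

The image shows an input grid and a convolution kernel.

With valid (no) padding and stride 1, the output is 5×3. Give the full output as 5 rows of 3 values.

Output[0,0]: The receptive field on the input at this output position is [8 5 5 / -2 3 -1 / 1 9 3]. Elementwise product with the kernel and sum: 8·3 + 5·-1 + 5·1 + -2·2 + 3·1 + -1·-2 + 1·2 + 9·-1 + 3·1.

21 31 4
-17 32 14
-5 48 6
4 7 -37
24 7 9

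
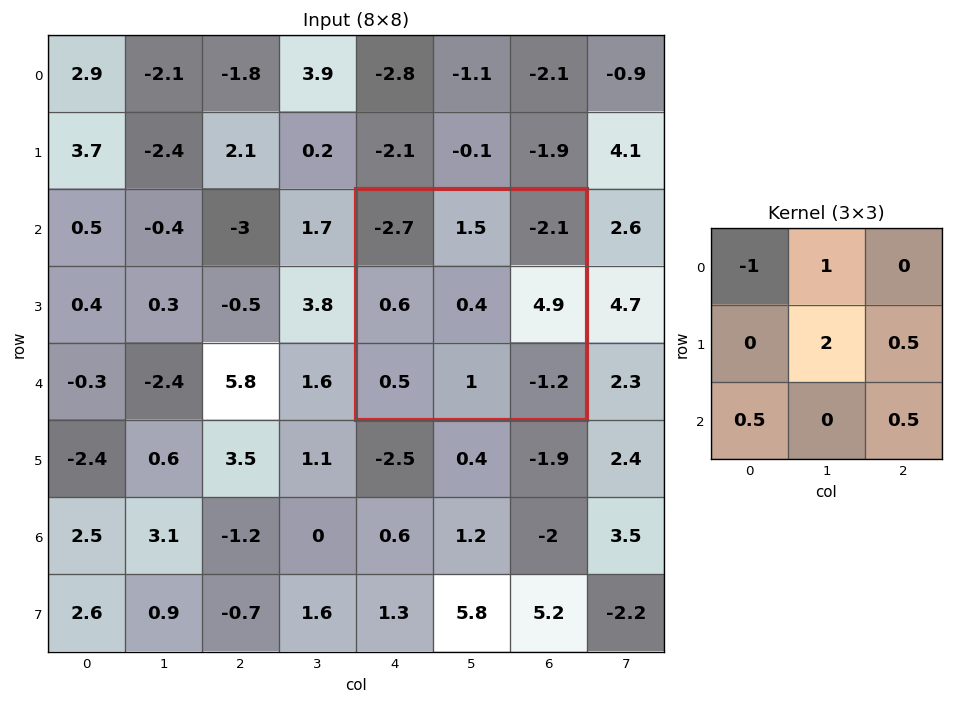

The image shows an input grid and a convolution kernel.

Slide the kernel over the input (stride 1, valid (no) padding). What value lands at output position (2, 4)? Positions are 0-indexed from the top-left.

The receptive field on the input at this output position is [-2.7 1.5 -2.1 / 0.6 0.4 4.9 / 0.5 1 -1.2]. Elementwise product with the kernel and sum: -2.7·-1 + 1.5·1 + 0.4·2 + 4.9·0.5 + 0.5·0.5 + -1.2·0.5.

7.1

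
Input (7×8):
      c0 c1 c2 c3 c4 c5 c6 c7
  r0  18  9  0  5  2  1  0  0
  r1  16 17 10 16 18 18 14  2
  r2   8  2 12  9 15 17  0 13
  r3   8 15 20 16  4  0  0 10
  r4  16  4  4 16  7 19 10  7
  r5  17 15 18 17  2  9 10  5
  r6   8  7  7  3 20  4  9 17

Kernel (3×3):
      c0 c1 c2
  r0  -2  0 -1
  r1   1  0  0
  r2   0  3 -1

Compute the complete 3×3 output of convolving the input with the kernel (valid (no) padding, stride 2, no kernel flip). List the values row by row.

Output[0,0]: The receptive field on the input at this output position is [18 9 0 / 16 17 10 / 8 2 12]. Elementwise product with the kernel and sum: 18·-2 + 0·-1 + 16·1 + 2·3 + 12·-1.
Output[0,1]: The receptive field on the input at this output position is [0 5 2 / 10 16 18 / 12 9 15]. Elementwise product with the kernel and sum: 0·-2 + 2·-1 + 10·1 + 9·3 + 15·-1.

-26 20 65
-12 22 21
-5 -8 -19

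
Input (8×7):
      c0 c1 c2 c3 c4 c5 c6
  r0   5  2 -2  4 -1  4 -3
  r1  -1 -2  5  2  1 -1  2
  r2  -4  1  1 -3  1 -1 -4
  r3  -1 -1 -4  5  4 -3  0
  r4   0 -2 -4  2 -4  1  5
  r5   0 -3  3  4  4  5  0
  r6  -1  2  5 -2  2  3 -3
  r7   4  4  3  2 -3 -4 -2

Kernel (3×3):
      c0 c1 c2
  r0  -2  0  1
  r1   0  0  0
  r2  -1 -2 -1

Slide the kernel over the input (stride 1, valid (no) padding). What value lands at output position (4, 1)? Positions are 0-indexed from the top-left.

The receptive field on the input at this output position is [-2 -4 2 / -3 3 4 / 2 5 -2]. Elementwise product with the kernel and sum: -2·-2 + 2·1 + 2·-1 + 5·-2 + -2·-1.

-4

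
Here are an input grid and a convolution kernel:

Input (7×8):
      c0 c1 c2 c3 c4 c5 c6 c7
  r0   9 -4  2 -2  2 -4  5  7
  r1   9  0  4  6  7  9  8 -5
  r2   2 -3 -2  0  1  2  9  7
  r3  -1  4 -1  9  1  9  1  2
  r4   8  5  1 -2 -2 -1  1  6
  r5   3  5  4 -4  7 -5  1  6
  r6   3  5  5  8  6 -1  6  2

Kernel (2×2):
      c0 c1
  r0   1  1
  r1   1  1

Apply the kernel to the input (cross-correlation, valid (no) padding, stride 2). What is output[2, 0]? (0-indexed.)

The receptive field on the input at this output position is [8 5 / 3 5]. Elementwise product with the kernel and sum: 8·1 + 5·1 + 3·1 + 5·1.

21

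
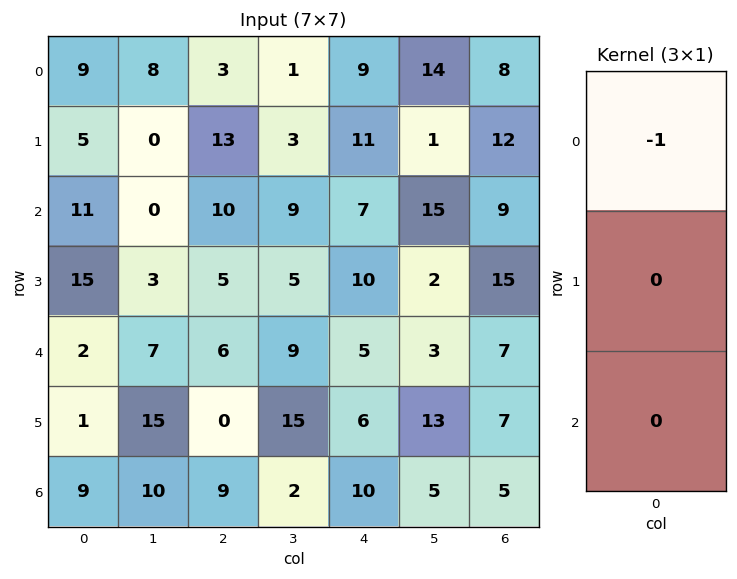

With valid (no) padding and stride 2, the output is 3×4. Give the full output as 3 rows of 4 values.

Output[0,0]: The receptive field on the input at this output position is [9 / 5 / 11]. Elementwise product with the kernel and sum: 9·-1.
Output[0,1]: The receptive field on the input at this output position is [3 / 13 / 10]. Elementwise product with the kernel and sum: 3·-1.

-9 -3 -9 -8
-11 -10 -7 -9
-2 -6 -5 -7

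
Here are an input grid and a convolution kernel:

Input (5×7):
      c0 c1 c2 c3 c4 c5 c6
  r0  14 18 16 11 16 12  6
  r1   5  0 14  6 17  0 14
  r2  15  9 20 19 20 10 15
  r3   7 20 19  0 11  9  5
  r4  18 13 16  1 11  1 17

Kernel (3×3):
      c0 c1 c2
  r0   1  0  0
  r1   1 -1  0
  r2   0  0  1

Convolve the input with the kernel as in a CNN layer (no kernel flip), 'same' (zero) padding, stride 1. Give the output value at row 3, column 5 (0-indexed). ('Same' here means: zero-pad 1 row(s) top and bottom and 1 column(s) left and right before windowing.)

39

The receptive field on the zero-padded input at this output position is [20 10 15 / 11 9 5 / 11 1 17]. Elementwise product with the kernel and sum: 20·1 + 11·1 + 9·-1 + 17·1.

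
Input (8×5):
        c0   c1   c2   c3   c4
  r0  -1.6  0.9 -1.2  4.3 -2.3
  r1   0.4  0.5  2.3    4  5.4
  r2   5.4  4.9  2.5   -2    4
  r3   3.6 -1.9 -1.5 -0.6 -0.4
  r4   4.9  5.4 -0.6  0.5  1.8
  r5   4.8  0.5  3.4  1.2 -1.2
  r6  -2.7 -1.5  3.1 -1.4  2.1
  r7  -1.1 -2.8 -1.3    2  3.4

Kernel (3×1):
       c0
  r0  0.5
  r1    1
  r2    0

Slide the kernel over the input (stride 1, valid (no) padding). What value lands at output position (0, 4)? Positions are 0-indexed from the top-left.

The receptive field on the input at this output position is [-2.3 / 5.4 / 4]. Elementwise product with the kernel and sum: -2.3·0.5 + 5.4·1.

4.25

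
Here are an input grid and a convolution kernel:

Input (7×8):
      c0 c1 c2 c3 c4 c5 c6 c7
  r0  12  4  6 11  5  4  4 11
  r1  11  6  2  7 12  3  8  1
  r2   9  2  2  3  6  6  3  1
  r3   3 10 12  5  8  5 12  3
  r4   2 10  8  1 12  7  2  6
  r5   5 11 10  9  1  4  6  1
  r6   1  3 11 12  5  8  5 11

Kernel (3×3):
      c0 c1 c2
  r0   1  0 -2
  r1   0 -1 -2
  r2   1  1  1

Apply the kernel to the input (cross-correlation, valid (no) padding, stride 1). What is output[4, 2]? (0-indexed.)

The receptive field on the input at this output position is [8 1 12 / 10 9 1 / 11 12 5]. Elementwise product with the kernel and sum: 8·1 + 12·-2 + 9·-1 + 1·-2 + 11·1 + 12·1 + 5·1.

1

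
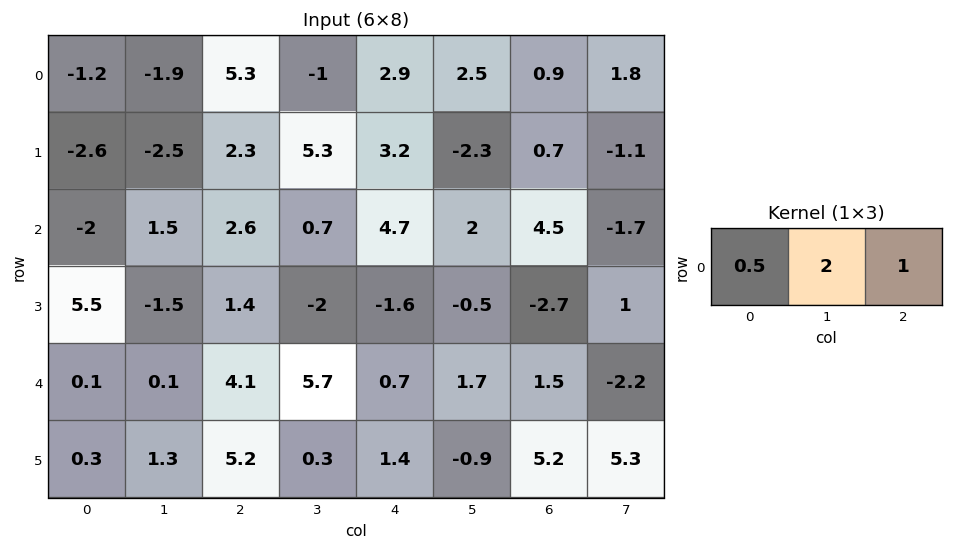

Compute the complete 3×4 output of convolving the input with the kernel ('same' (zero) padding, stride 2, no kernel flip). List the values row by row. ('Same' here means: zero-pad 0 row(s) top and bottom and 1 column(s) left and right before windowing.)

-4.3 8.65 7.8 4.85
-2.5 6.65 11.75 8.3
0.3 13.95 5.95 1.65

Output[0,0]: The receptive field on the zero-padded input at this output position is [0 -1.2 -1.9]. Elementwise product with the kernel and sum: 0·0.5 + -1.2·2 + -1.9·1.
Output[0,1]: The receptive field on the zero-padded input at this output position is [-1.9 5.3 -1]. Elementwise product with the kernel and sum: -1.9·0.5 + 5.3·2 + -1·1.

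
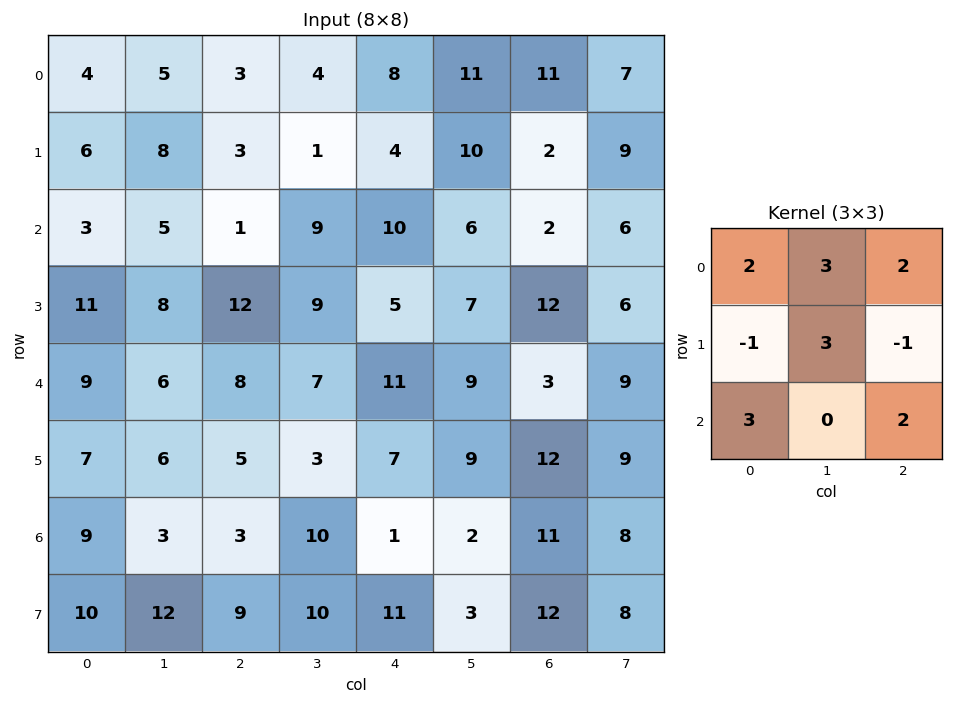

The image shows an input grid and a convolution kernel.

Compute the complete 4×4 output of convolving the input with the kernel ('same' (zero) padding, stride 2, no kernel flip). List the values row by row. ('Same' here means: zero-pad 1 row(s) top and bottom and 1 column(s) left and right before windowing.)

Output[0,0]: The receptive field on the zero-padded input at this output position is [0 0 0 / 0 4 5 / 0 6 8]. Elementwise product with the kernel and sum: 0·2 + 0·3 + 0·2 + 0·-1 + 4·3 + 5·-1 + 0·3 + 8·2.

23 26 32 63
54 58 90 71
82 105 91 98
81 85 72 120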